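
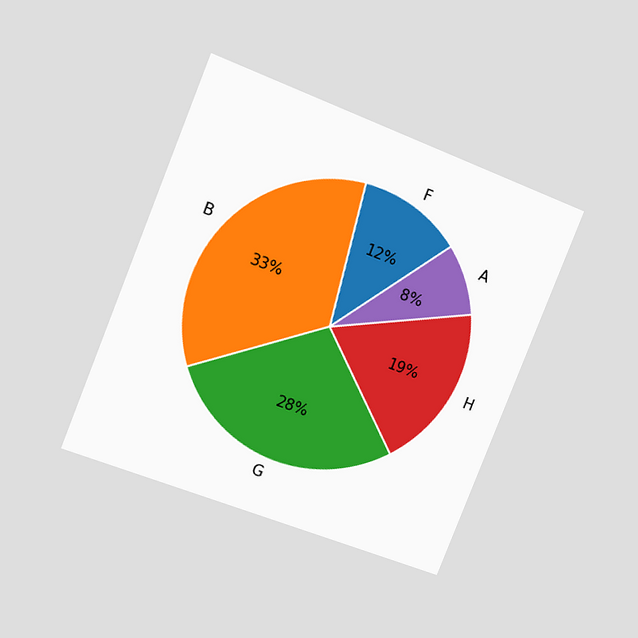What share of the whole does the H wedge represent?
19%

The chart is tilted about 22° clockwise and viewed at a slight angle. The H slice takes up 19% of the pie.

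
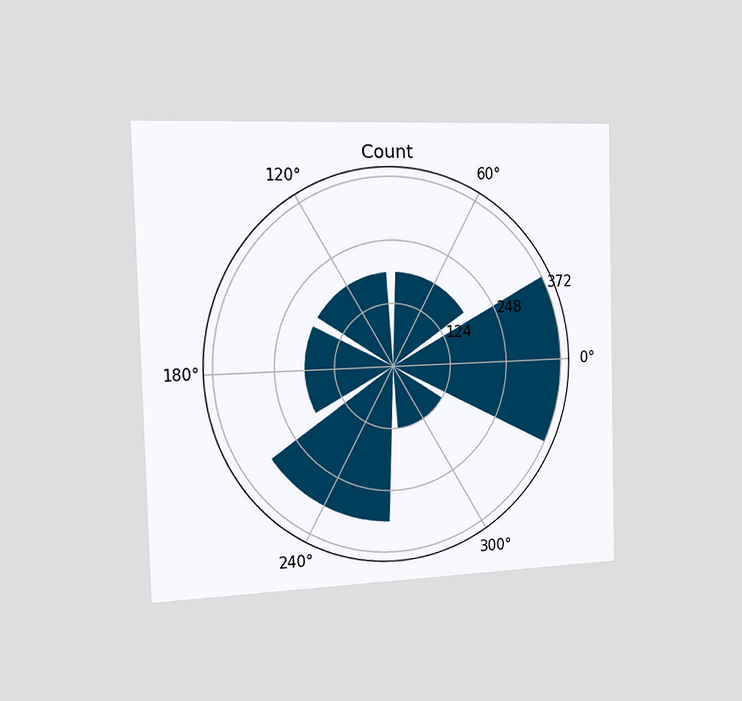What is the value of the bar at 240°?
310

The chart is viewed slightly from the left. The bar at 240° reaches 310 on the radial axis.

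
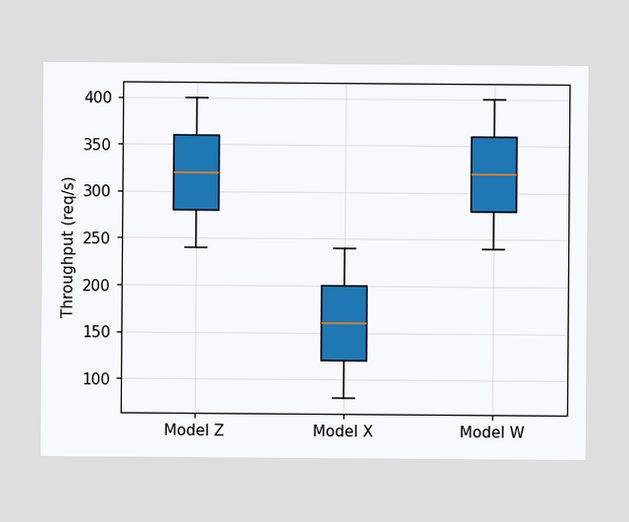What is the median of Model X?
The median line in the Model X box sits at 160req/s.

160req/s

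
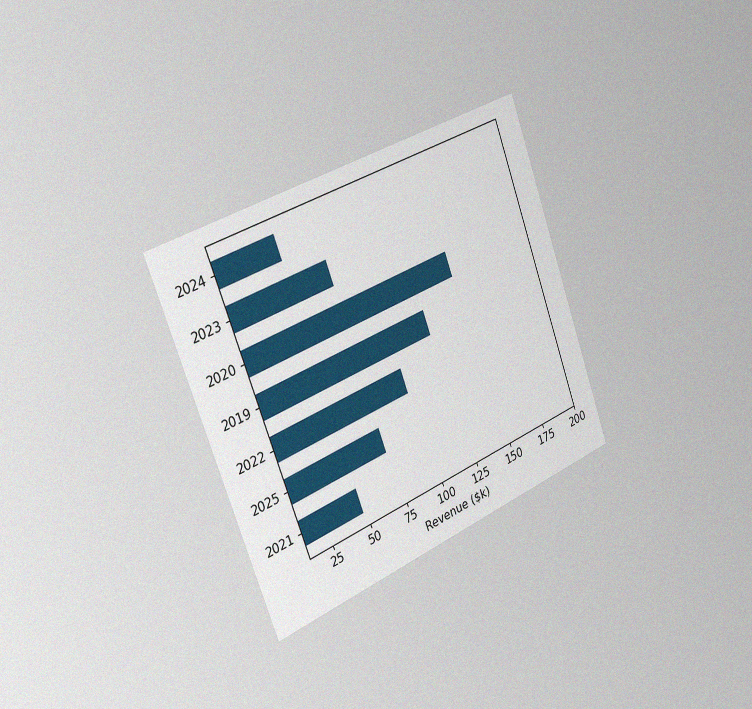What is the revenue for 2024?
$48k

The chart is tilted about 21° counter-clockwise and viewed slightly from the left, with some photo noise. Reading along the chart's x-axis, the 2024 bar reaches $48k.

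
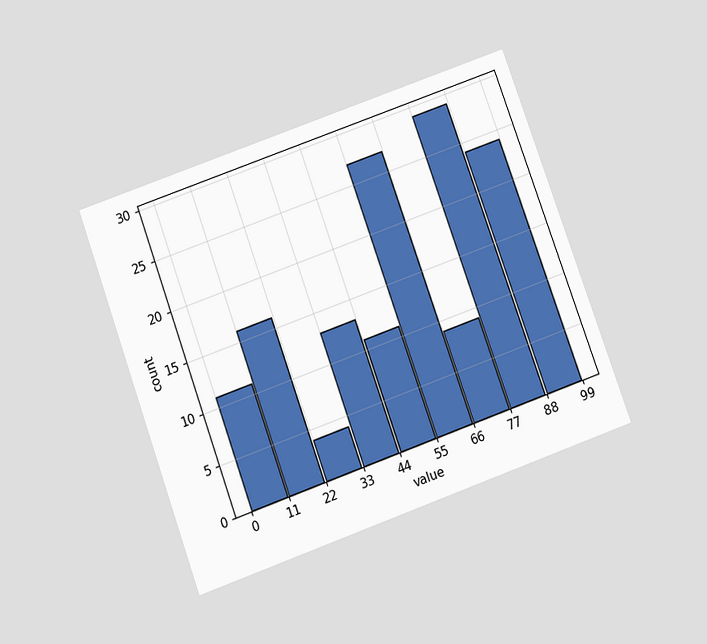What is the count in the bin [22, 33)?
The chart is tilted about 20° counter-clockwise and viewed slightly from below. The [22, 33) bin has height 4.

4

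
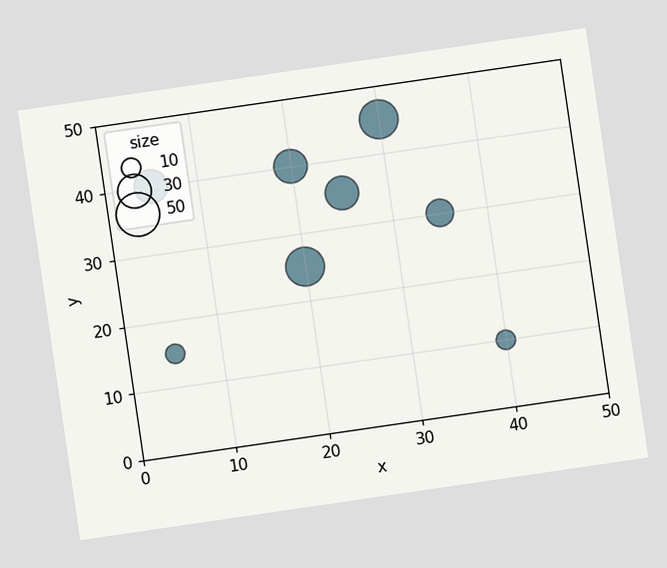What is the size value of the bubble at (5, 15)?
The chart is tilted about 8° counter-clockwise. Matching the bubble at (5, 15) against the size legend gives 10.

10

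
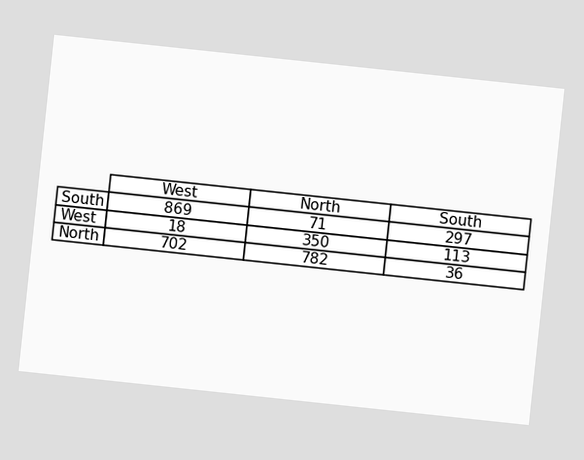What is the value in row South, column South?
297

The chart is tilted about 6° clockwise. The (South, South) cell reads 297.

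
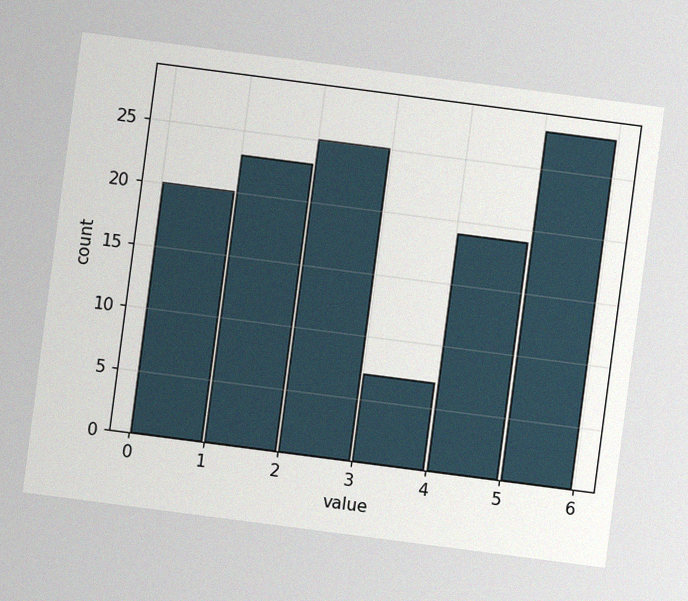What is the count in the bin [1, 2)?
23

The chart is tilted about 7° clockwise, with some photo noise. The [1, 2) bin has height 23.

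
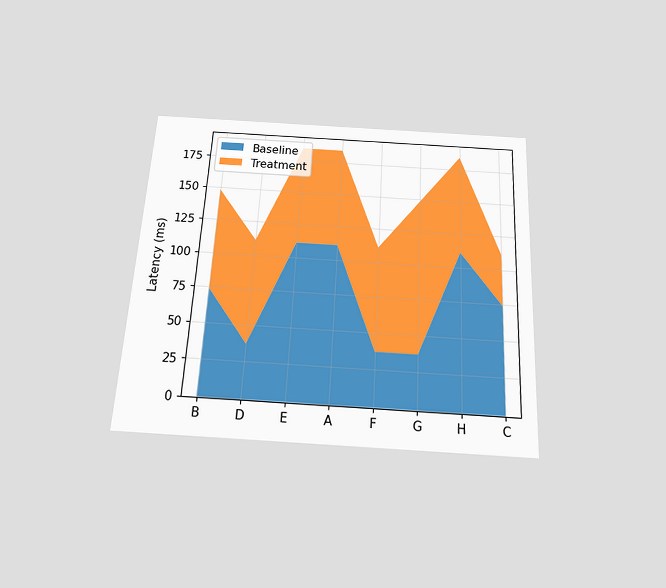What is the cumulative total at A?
The chart is tilted about 3° clockwise and viewed slightly from below. The stacked total at A reaches 185ms.

185ms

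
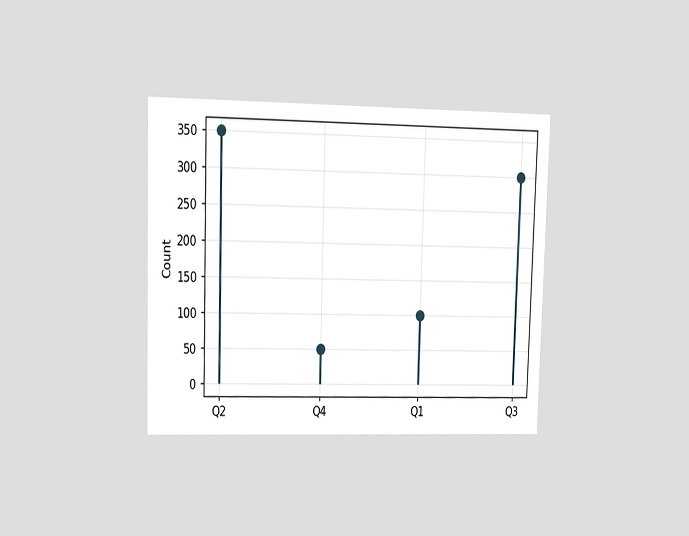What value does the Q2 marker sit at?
350

The chart is viewed at a slight angle. The Q2 marker sits at 350.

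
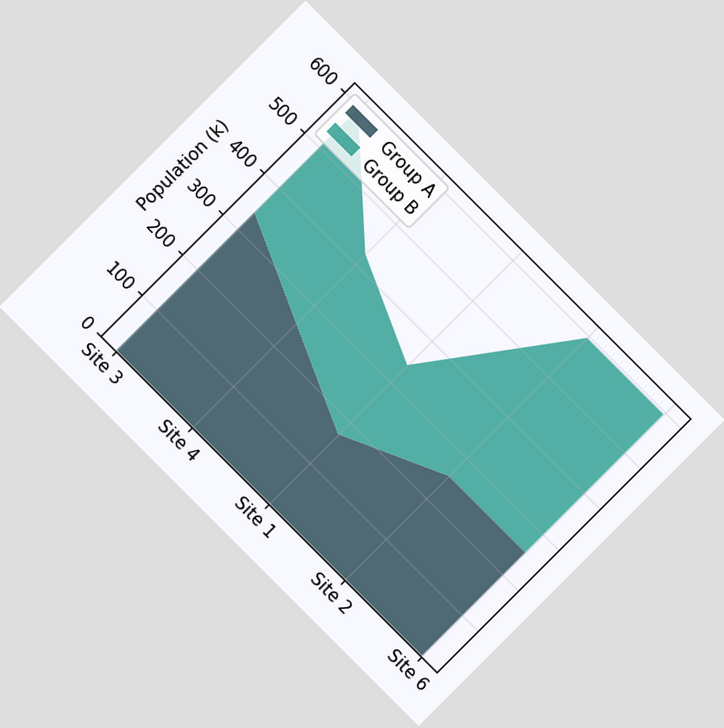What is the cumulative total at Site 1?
340k

The chart is tilted about 45° clockwise. The stacked total at Site 1 reaches 340k.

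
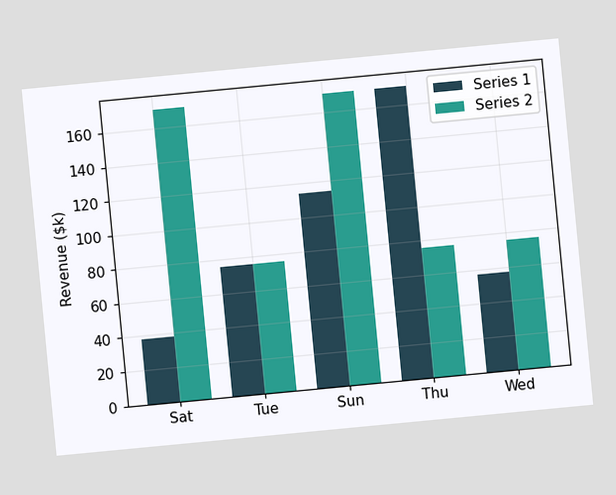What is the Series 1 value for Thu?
$171k

The chart is tilted about 5° counter-clockwise. The Series 1 bar at Thu reaches $171k on the y-axis.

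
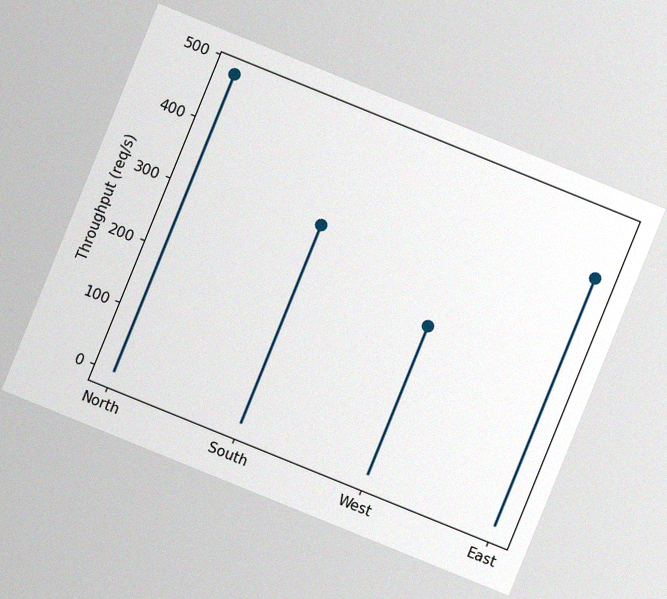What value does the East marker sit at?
The chart is tilted about 22° clockwise, with some photo noise. The East marker sits at 400req/s.

400req/s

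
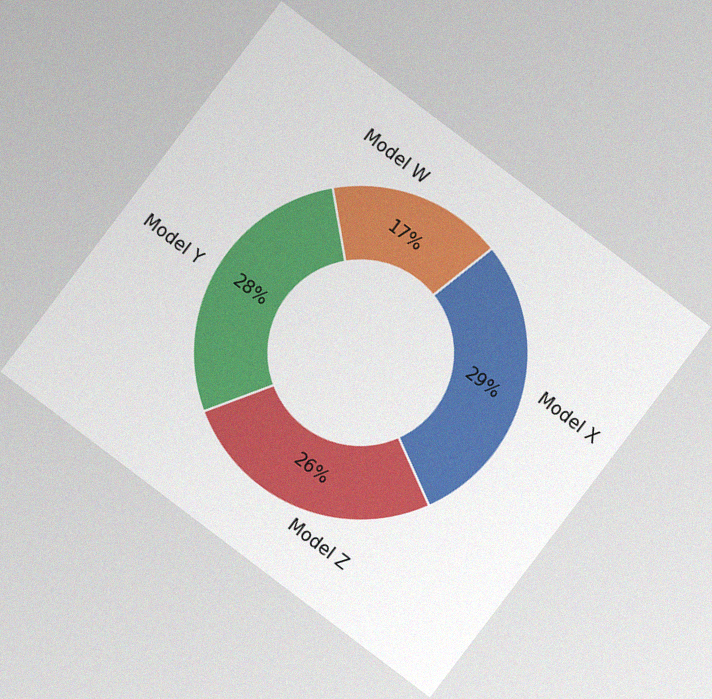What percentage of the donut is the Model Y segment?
The chart is tilted about 37° clockwise, with some photo noise. The Model Y segment takes up 28% of the ring.

28%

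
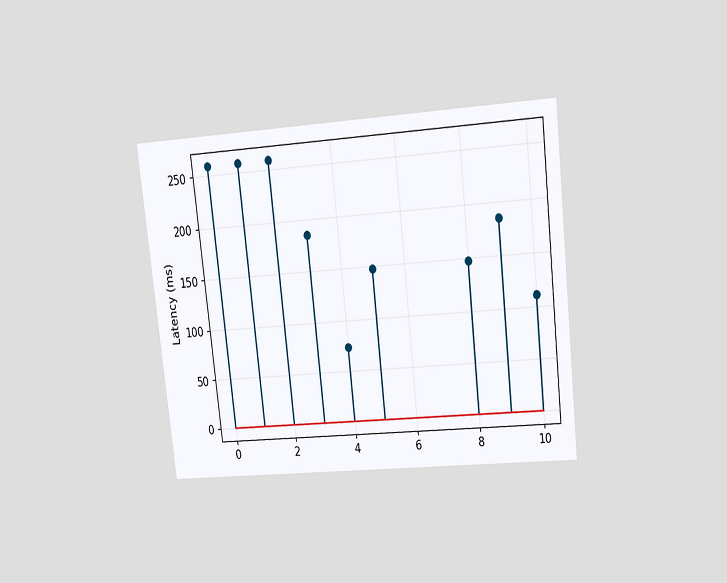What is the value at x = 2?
The chart is tilted about 6° counter-clockwise and viewed at a slight angle. The stem at x=2 reaches 259ms.

259ms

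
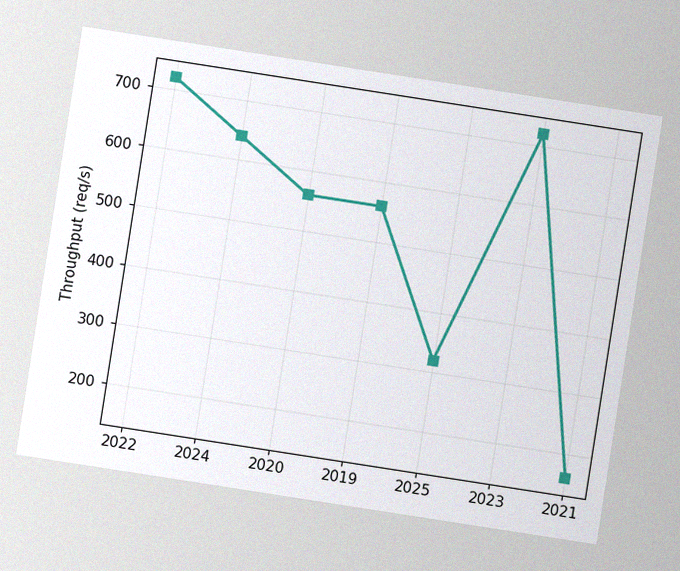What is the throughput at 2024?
The chart is tilted about 9° clockwise, with some photo noise. At 2024, the line is at 640req/s.

640req/s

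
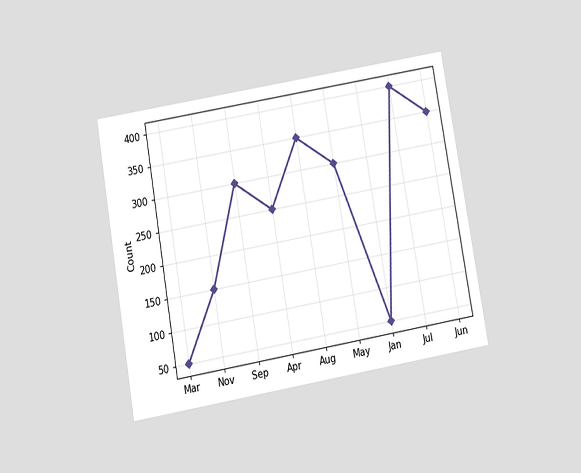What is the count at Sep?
300

The chart is tilted about 10° counter-clockwise and viewed slightly from below. At Sep, the line is at 300.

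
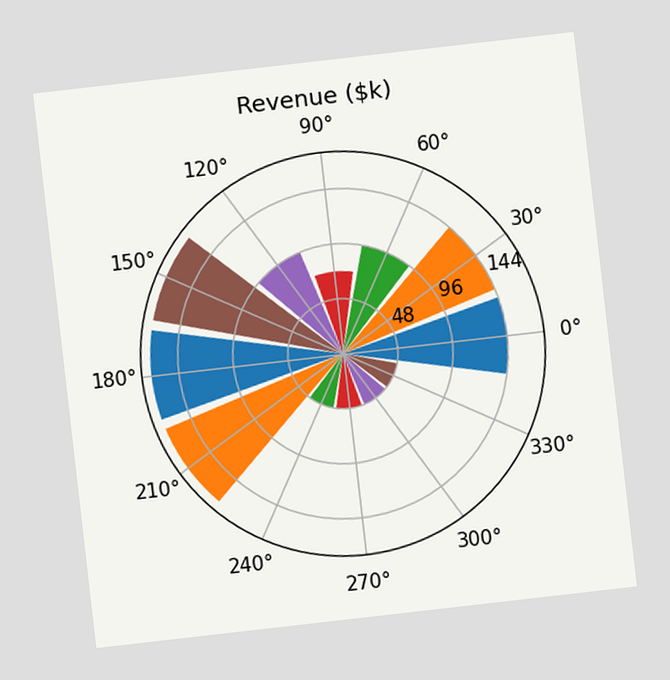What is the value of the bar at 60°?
The chart is tilted about 7° counter-clockwise. The bar at 60° reaches $96k on the radial axis.

$96k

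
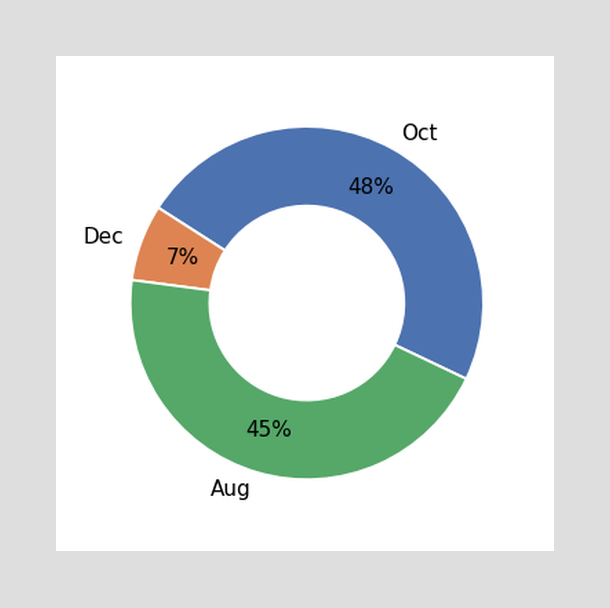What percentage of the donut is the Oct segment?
The Oct segment takes up 48% of the ring.

48%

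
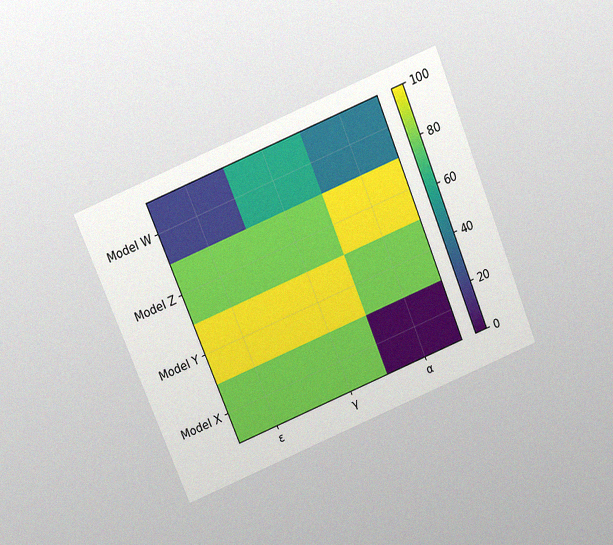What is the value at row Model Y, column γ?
The chart is tilted about 22° counter-clockwise and viewed slightly from above, with some photo noise. Matching cell (Model Y, γ) against the colorbar gives 100.

100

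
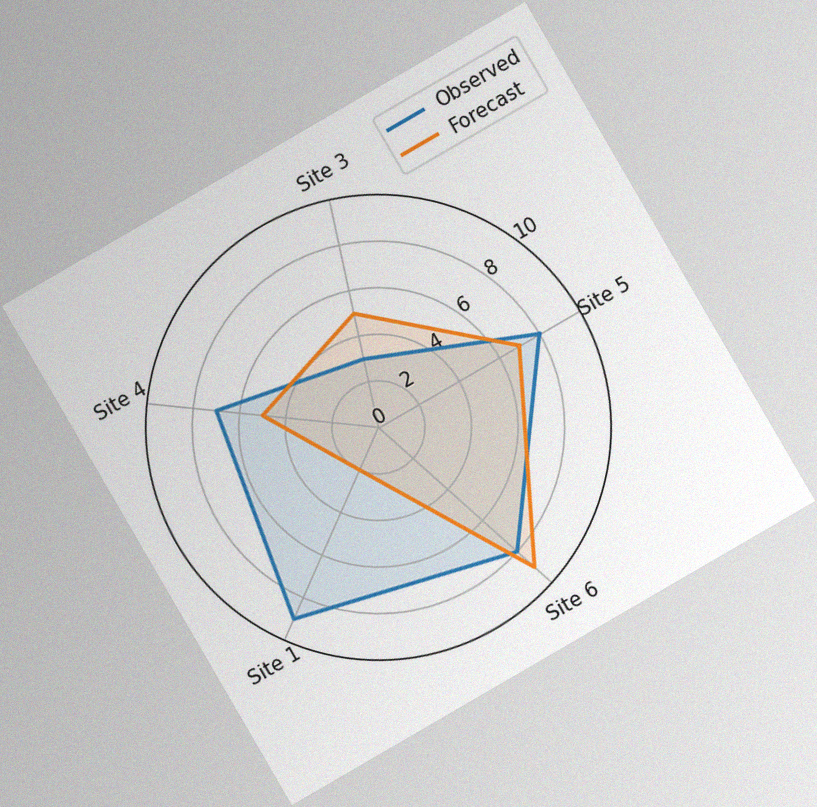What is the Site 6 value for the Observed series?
The chart is tilted about 30° counter-clockwise, with some photo noise. On the Site 6 axis, Observed reaches 8.

8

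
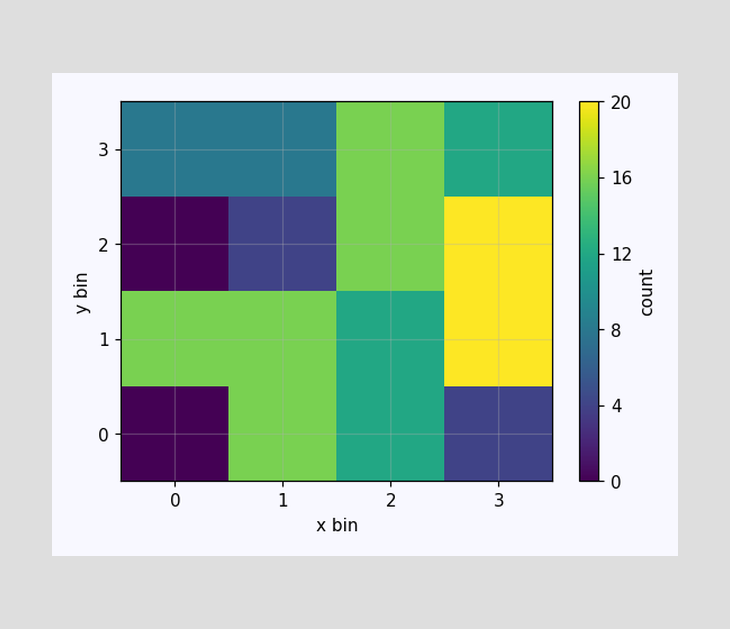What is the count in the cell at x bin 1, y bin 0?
Matching the cell (1, 0) against the colorbar gives 16.

16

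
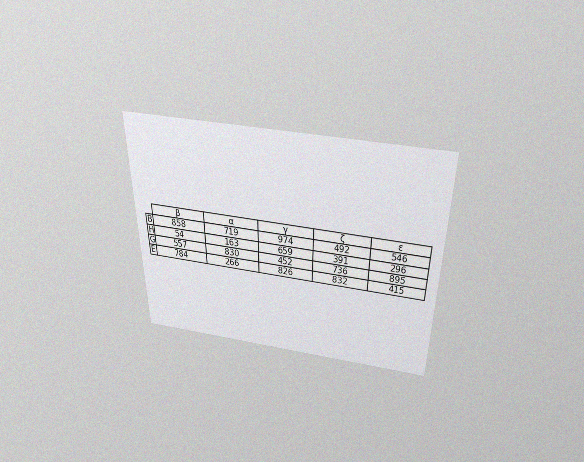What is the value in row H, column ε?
The chart is viewed slightly from above, with some photo noise. The (H, ε) cell reads 296.

296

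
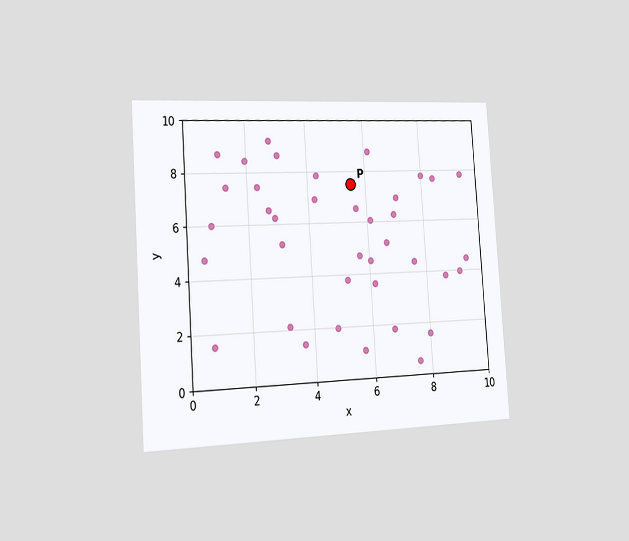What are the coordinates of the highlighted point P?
The chart is tilted about 4° counter-clockwise and viewed slightly from the left. Following the gridlines from P to each axis, P sits at (5.5, 7.5).

(5.5, 7.5)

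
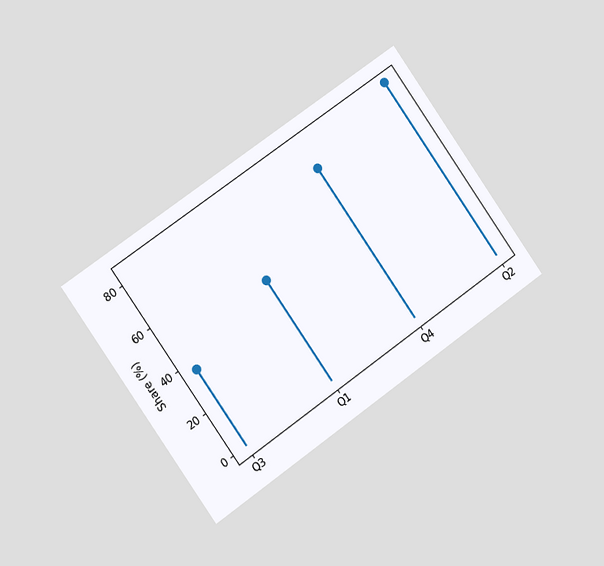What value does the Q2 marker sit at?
84%

The chart is tilted about 35° counter-clockwise and viewed slightly from the left. The Q2 marker sits at 84%.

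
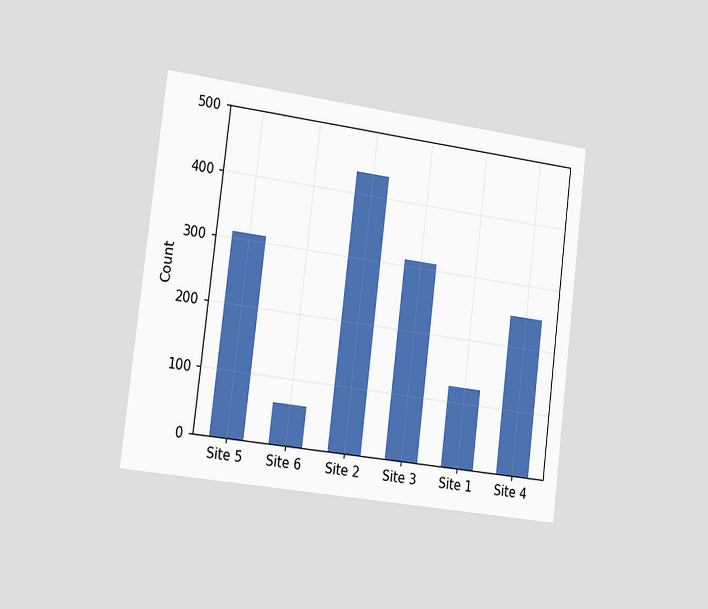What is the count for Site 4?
248

The chart is tilted about 7° clockwise and viewed slightly from the left. Reading along the chart's y-axis, the Site 4 bar reaches 248.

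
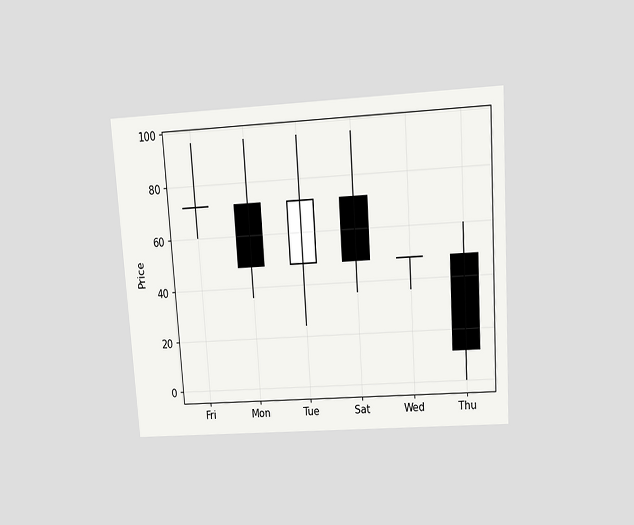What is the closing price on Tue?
The chart is tilted about 4° counter-clockwise and viewed slightly from above. The Tue candle closes at 72.

72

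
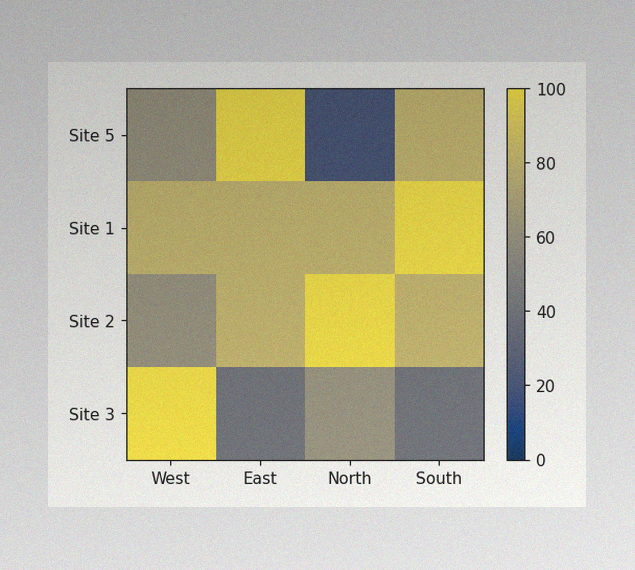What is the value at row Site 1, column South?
The image has some photo noise and uneven lighting. Matching cell (Site 1, South) against the colorbar gives 100.

100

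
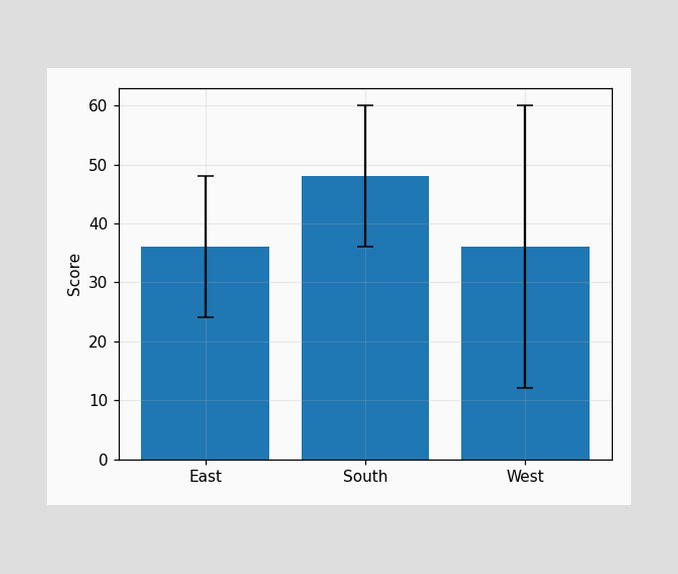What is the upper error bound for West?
60

The West bar's upper whisker reaches 60.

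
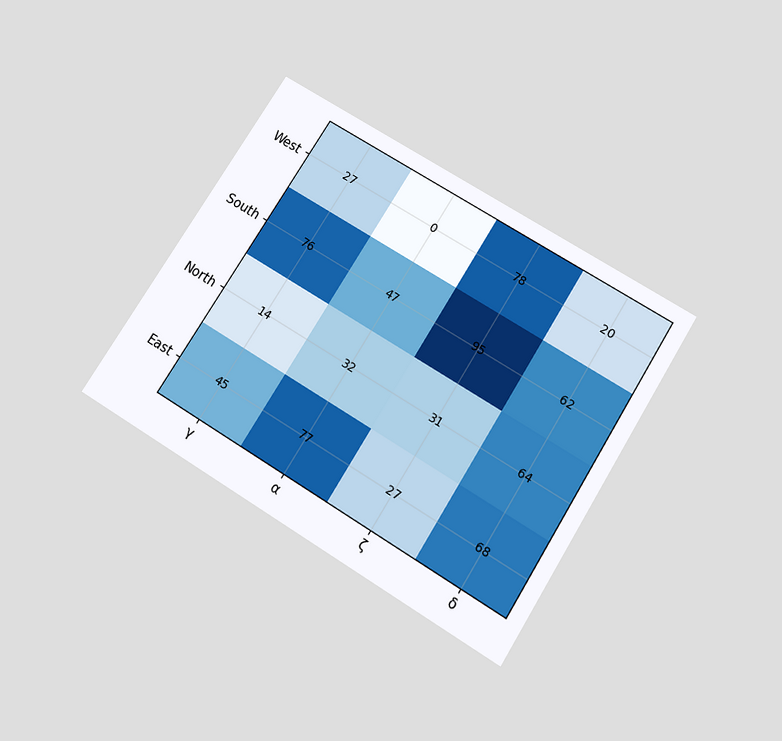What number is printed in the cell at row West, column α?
0

The chart is tilted about 32° clockwise and viewed slightly from below. The (West, α) cell reads 0.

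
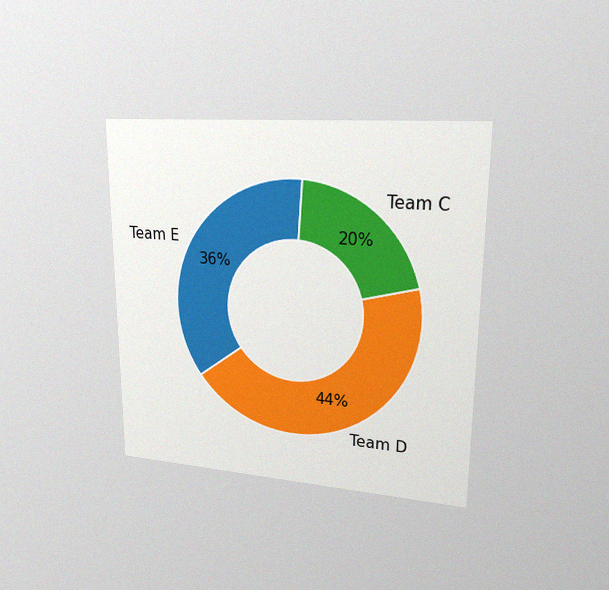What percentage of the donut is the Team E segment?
The chart is viewed at a slight angle, with some photo noise. The Team E segment takes up 36% of the ring.

36%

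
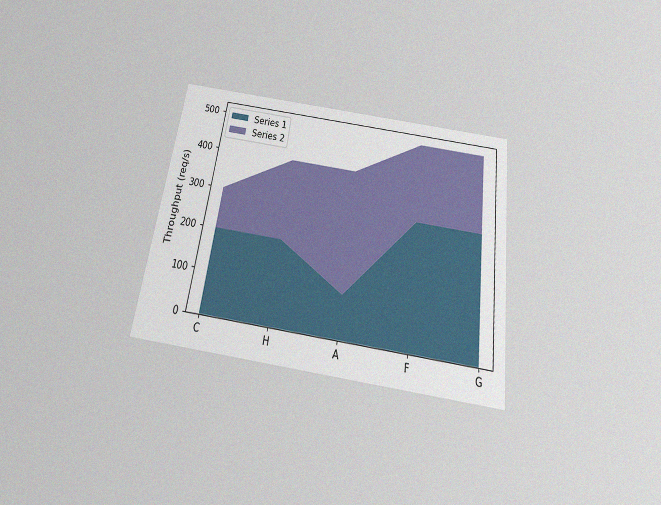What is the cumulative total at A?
The chart is tilted about 8° clockwise and viewed slightly from below, with some photo noise. The stacked total at A reaches 400req/s.

400req/s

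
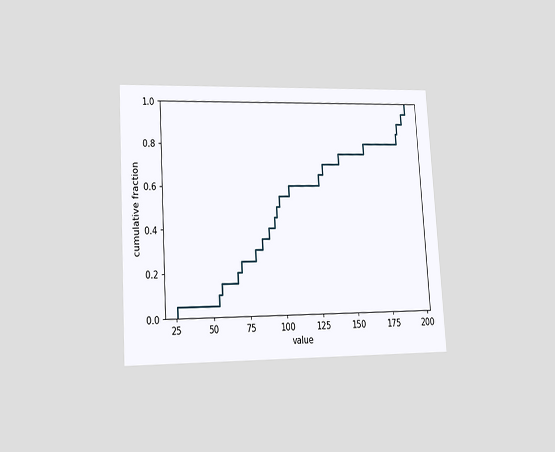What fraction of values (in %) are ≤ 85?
35%

The chart is tilted about 4° counter-clockwise and viewed at a slight angle. At x=85 the ECDF step is at 35%.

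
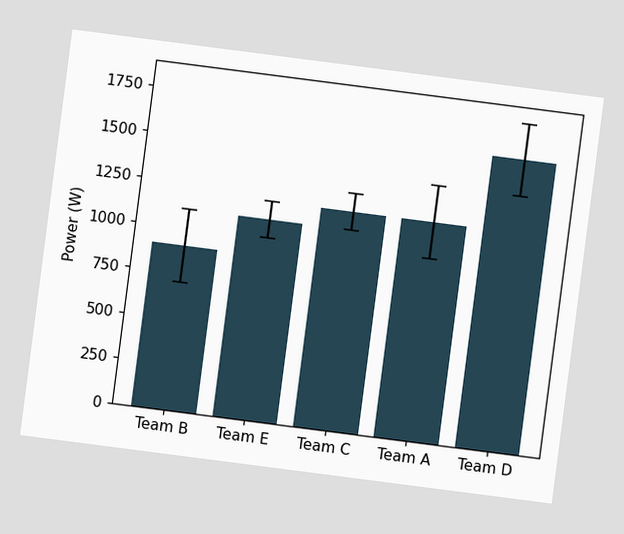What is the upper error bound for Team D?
1800W

The chart is tilted about 7° clockwise. The Team D bar's upper whisker reaches 1800W.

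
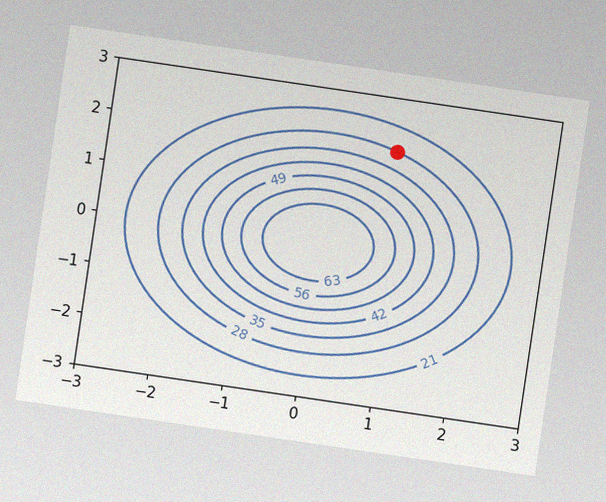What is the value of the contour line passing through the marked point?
28

The chart is tilted about 8° clockwise, with some photo noise. The marked point sits on the contour labelled 28.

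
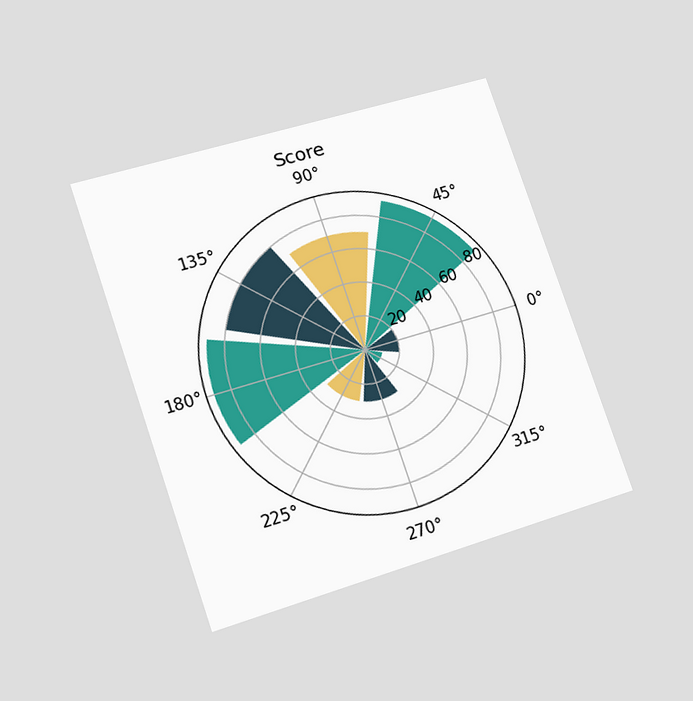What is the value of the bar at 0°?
20

The chart is tilted about 19° counter-clockwise and viewed at a slight angle. The bar at 0° reaches 20 on the radial axis.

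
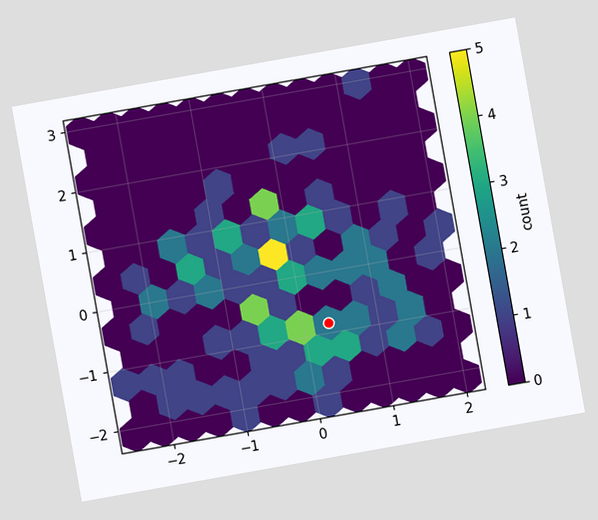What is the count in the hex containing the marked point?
The chart is tilted about 10° counter-clockwise. The marked hex reads 2 on the colorbar.

2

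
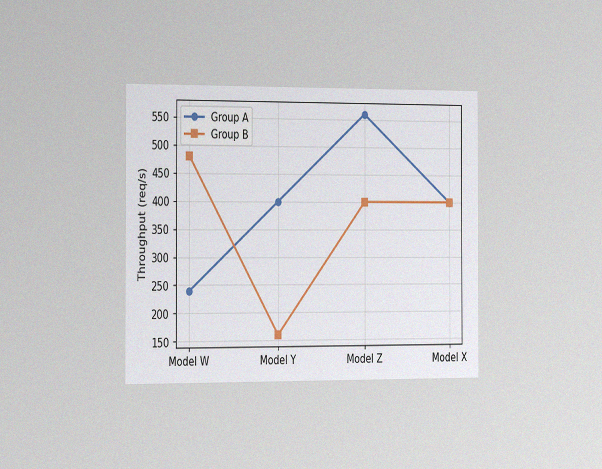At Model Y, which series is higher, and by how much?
Group A, by 240req/s

The chart is viewed slightly from the left, with some photo noise. At Model Y, Group A sits above the other line by 240req/s.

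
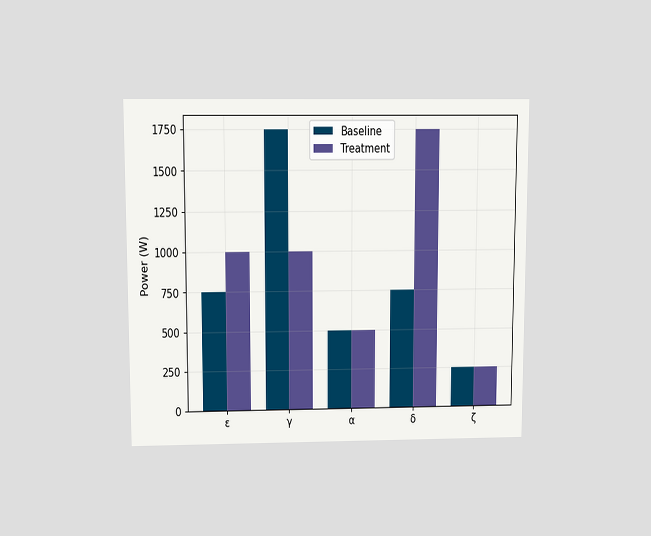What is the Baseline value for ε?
The chart is viewed slightly from above. The Baseline bar at ε reaches 750W on the y-axis.

750W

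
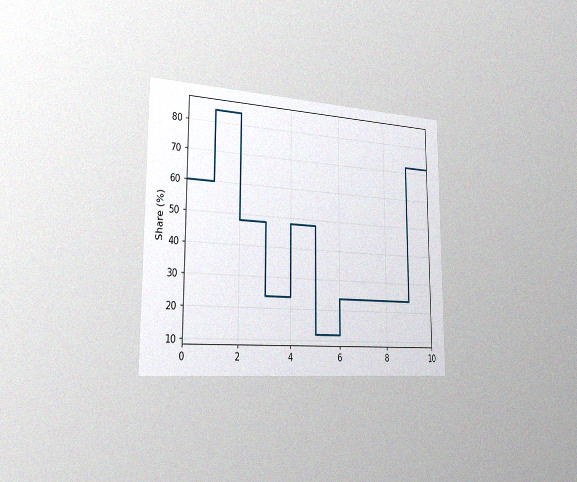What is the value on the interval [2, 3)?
The chart is viewed slightly from the left, with some photo noise. On [2, 3) the step sits at 48%.

48%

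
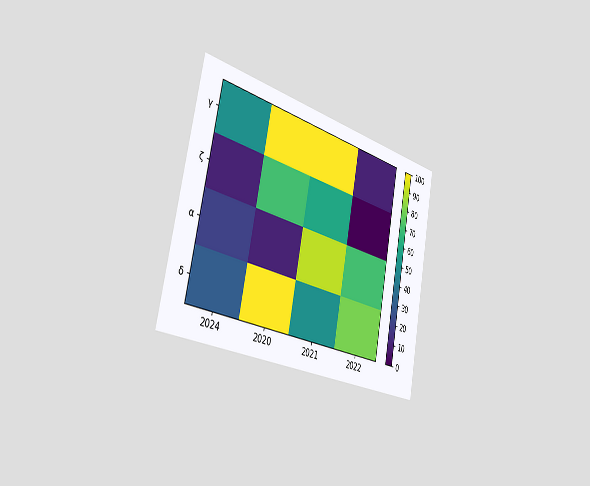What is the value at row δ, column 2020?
100

The chart is tilted about 11° clockwise and viewed slightly from the left. Matching cell (δ, 2020) against the colorbar gives 100.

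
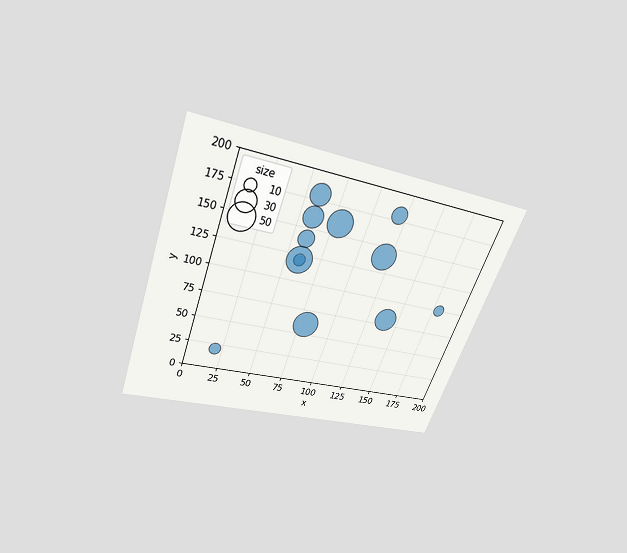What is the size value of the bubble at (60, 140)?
20

The chart is tilted about 20° clockwise and viewed slightly from above. Matching the bubble at (60, 140) against the size legend gives 20.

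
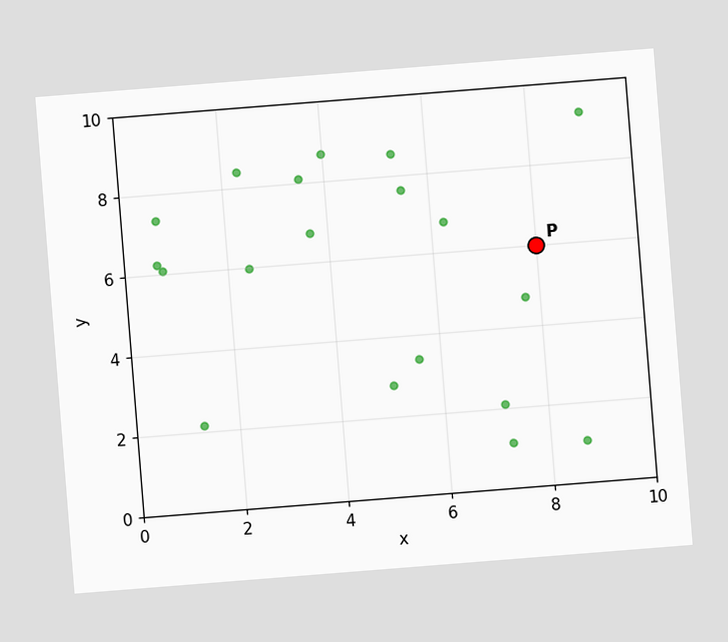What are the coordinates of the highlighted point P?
The chart is tilted about 5° counter-clockwise. Following the gridlines from P to each axis, P sits at (8, 6).

(8, 6)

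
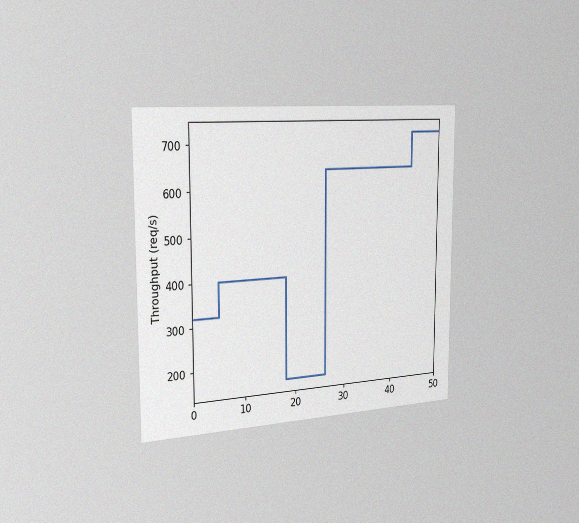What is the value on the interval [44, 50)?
The chart is viewed slightly from the left, with some photo noise. On [44, 50) the step sits at 720req/s.

720req/s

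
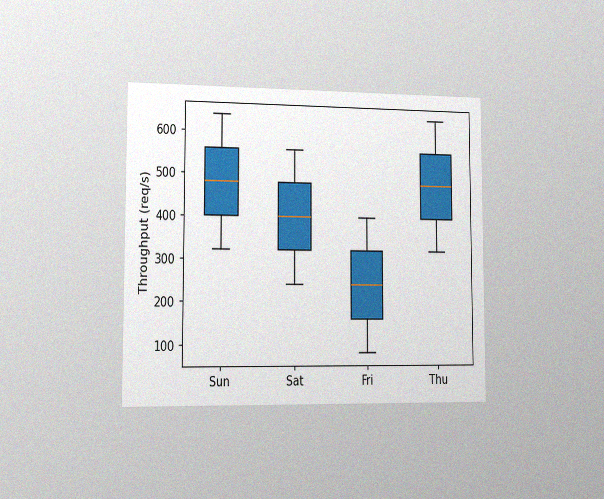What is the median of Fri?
240req/s

The chart is viewed slightly from the left, with some photo noise. The median line in the Fri box sits at 240req/s.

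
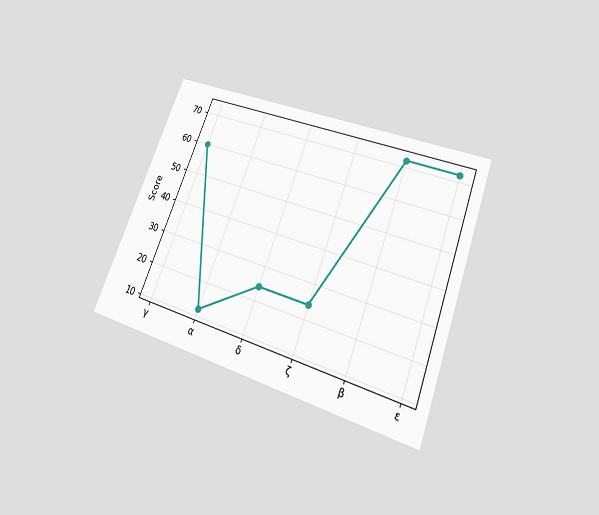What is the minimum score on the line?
The chart is tilted about 20° clockwise and viewed slightly from below. The lowest point is at α, and reading across to the y-axis gives 12.

12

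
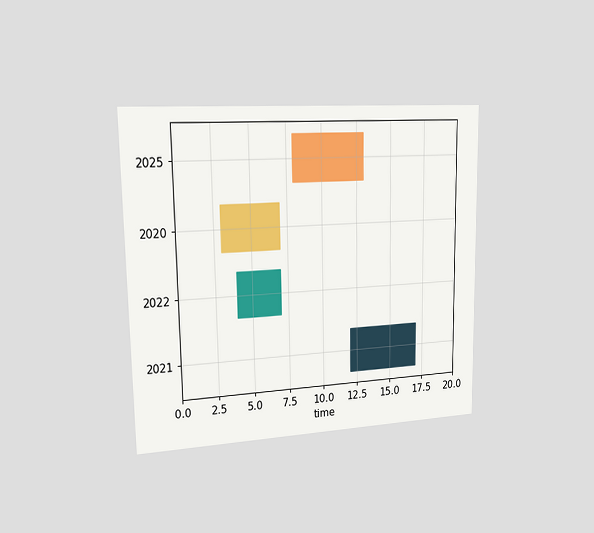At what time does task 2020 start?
The chart is viewed slightly from the left. The 2020 bar begins at t=3.

3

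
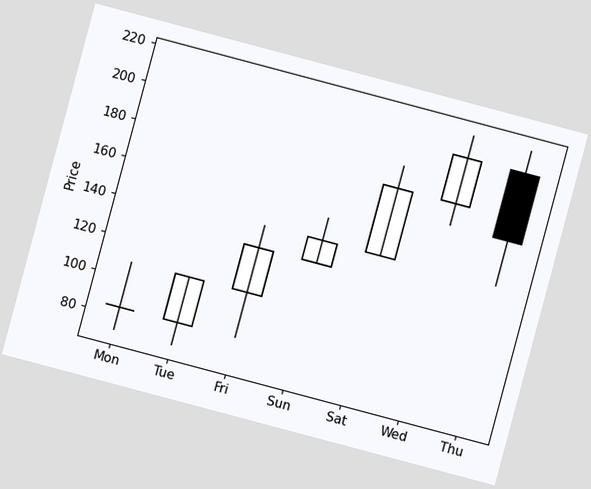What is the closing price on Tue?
The chart is tilted about 15° clockwise. The Tue candle closes at 108.

108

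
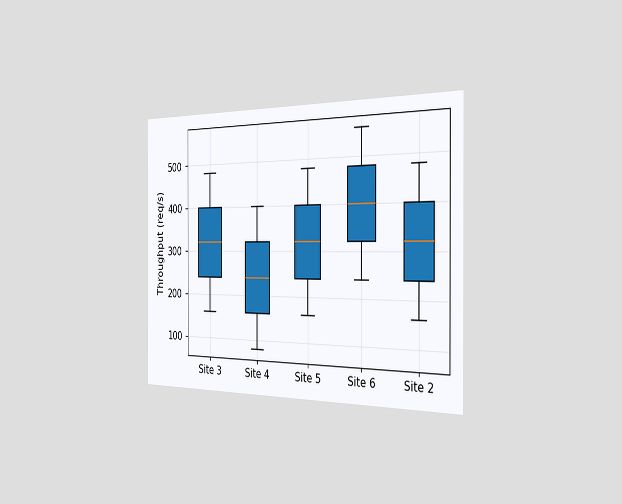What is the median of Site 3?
320req/s

The chart is viewed slightly from the right. The median line in the Site 3 box sits at 320req/s.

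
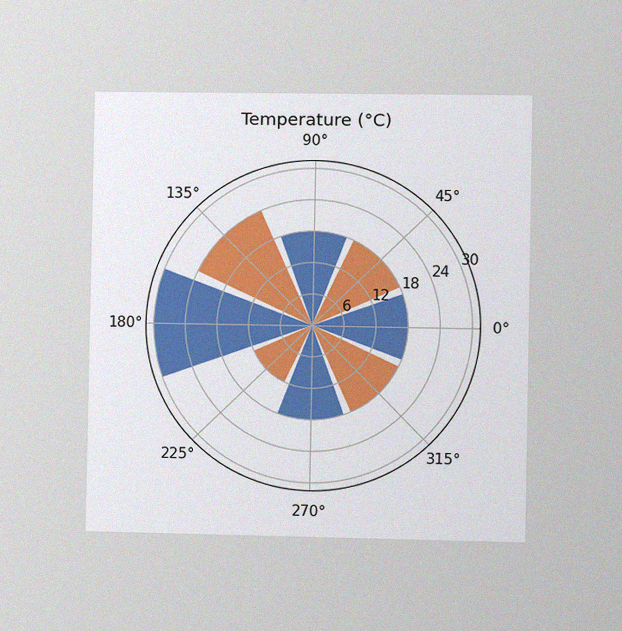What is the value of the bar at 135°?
The chart is viewed slightly from the right, with some photo noise. The bar at 135° reaches 24°C on the radial axis.

24°C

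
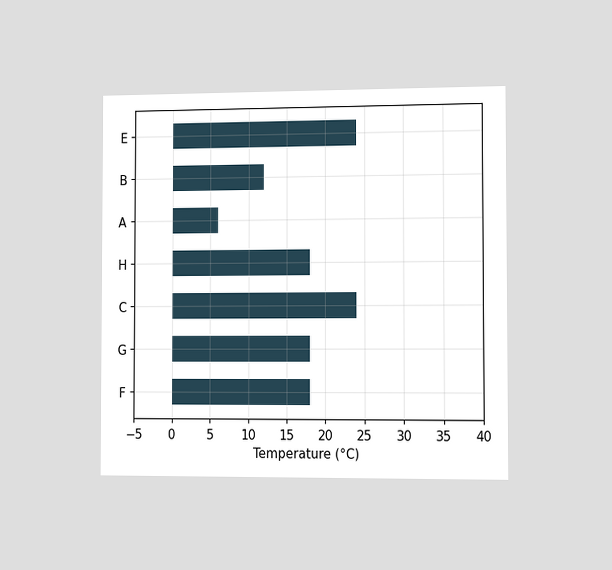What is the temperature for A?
6°C

The chart is viewed slightly from the right. Reading along the chart's x-axis, the A bar reaches 6°C.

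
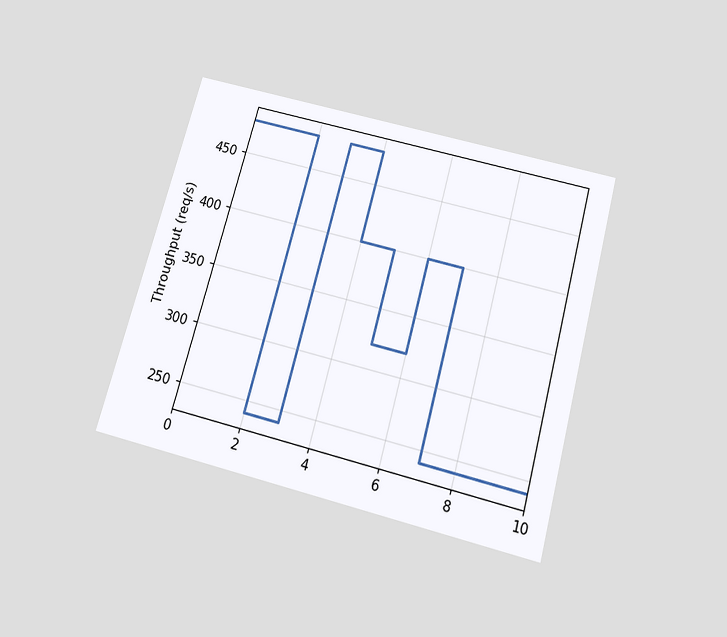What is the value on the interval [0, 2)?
480req/s

The chart is tilted about 15° clockwise and viewed slightly from below. On [0, 2) the step sits at 480req/s.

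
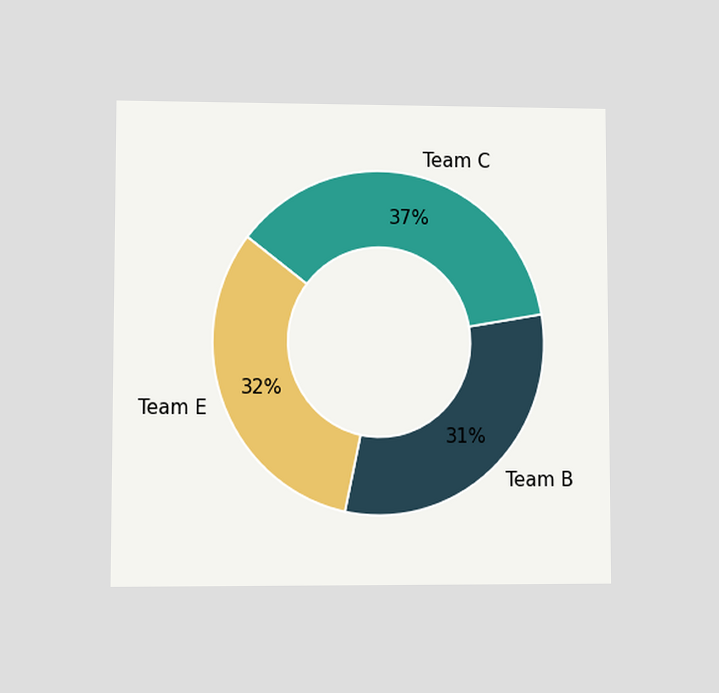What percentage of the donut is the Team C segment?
The chart is viewed at a slight angle. The Team C segment takes up 37% of the ring.

37%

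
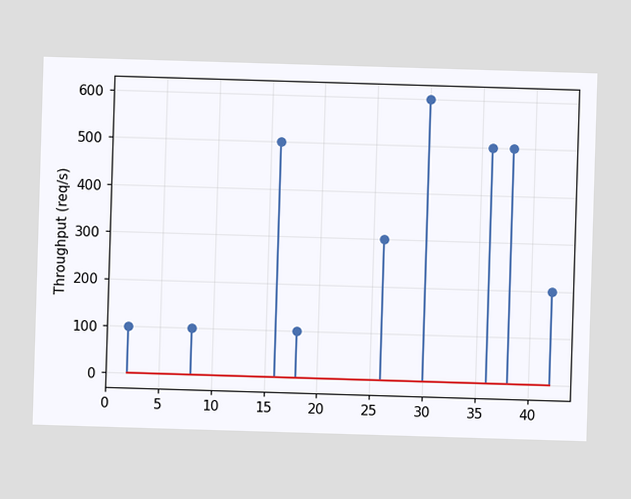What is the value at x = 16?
500req/s

The stem at x=16 reaches 500req/s.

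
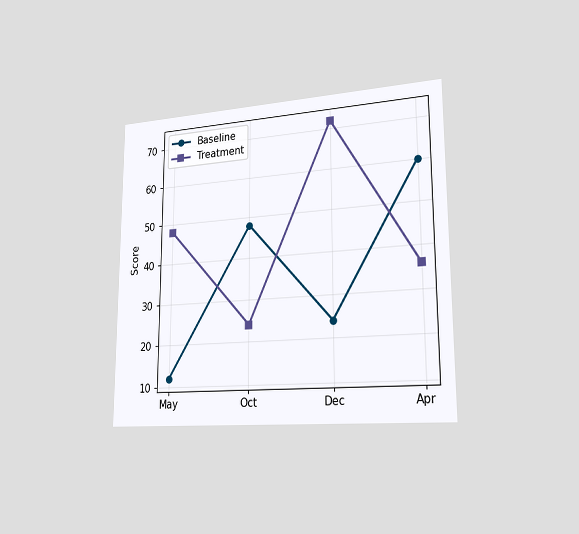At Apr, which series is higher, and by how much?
Baseline, by 24

The chart is viewed slightly from the right. At Apr, Baseline sits above the other line by 24.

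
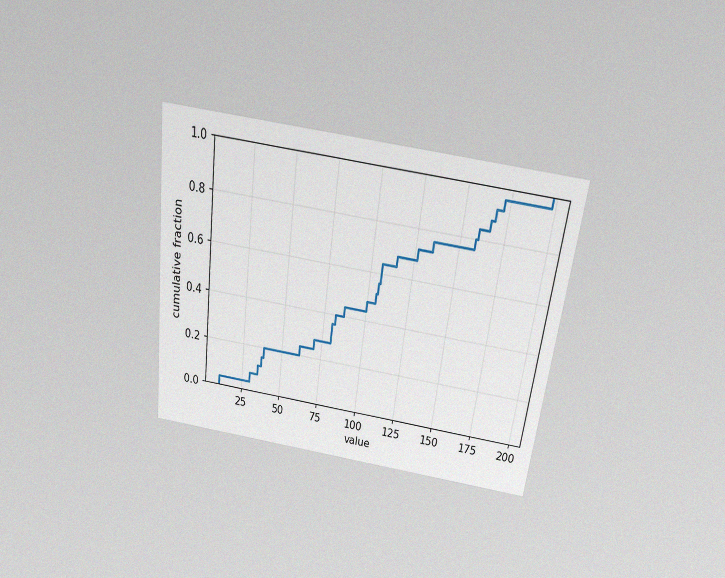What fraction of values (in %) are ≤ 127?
The chart is tilted about 7° clockwise and viewed slightly from above, with some photo noise. At x=127 the ECDF step is at 72%.

72%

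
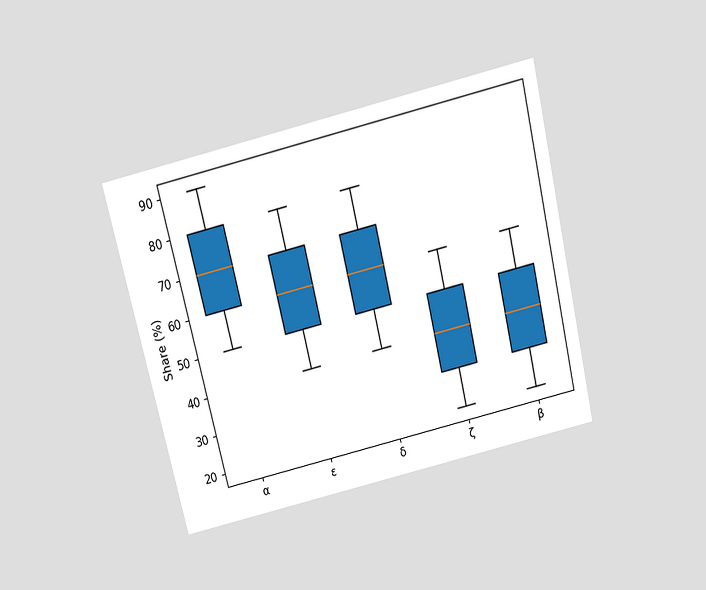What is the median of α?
70%

The chart is tilted about 13° counter-clockwise and viewed slightly from above. The median line in the α box sits at 70%.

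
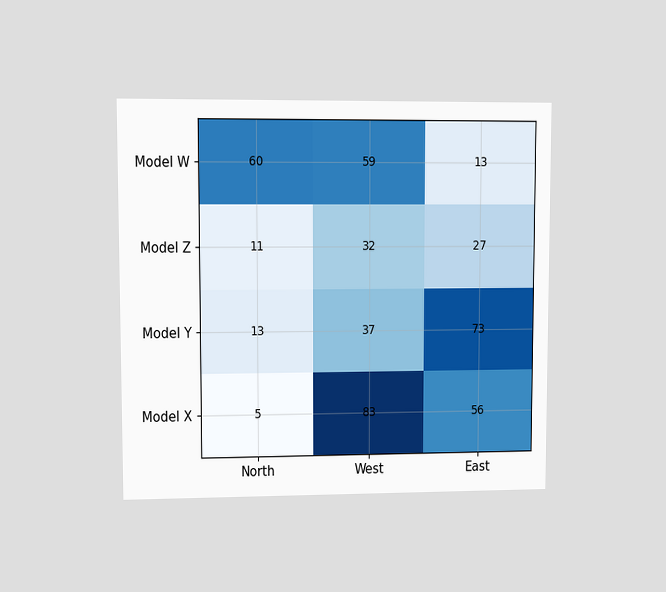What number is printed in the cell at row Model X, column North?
The chart is viewed at a slight angle. The (Model X, North) cell reads 5.

5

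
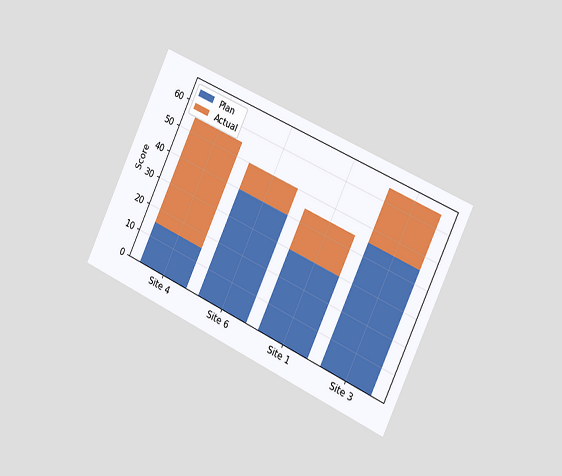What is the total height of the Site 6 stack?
50

The chart is tilted about 25° clockwise and viewed slightly from the right. The Site 6 stack's top reaches 50 on the y-axis.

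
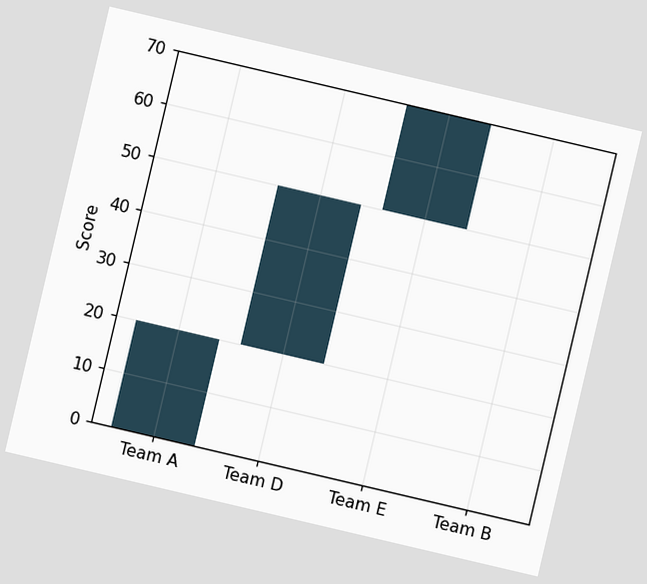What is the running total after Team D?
The chart is tilted about 13° clockwise. After Team D the running total reaches 50.

50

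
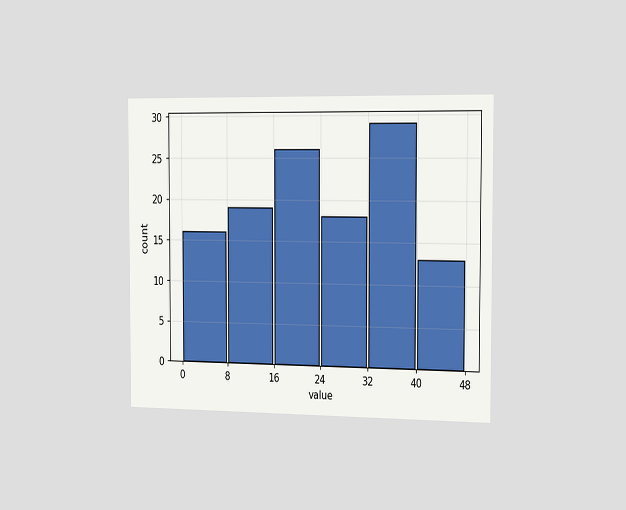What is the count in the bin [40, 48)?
13

The chart is viewed slightly from the right. The [40, 48) bin has height 13.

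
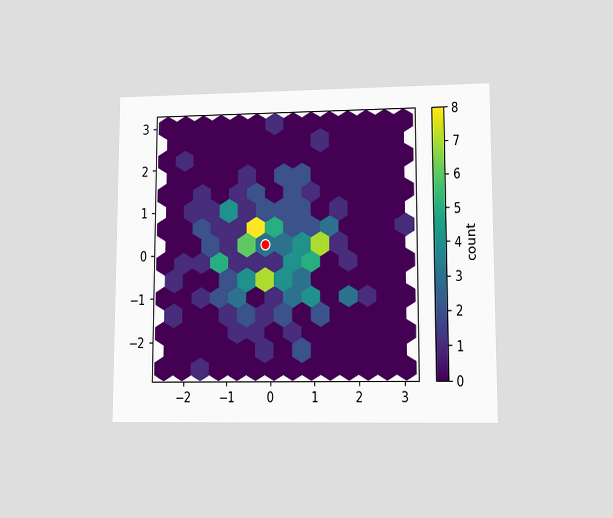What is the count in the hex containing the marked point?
3

The chart is viewed at a slight angle. The marked hex reads 3 on the colorbar.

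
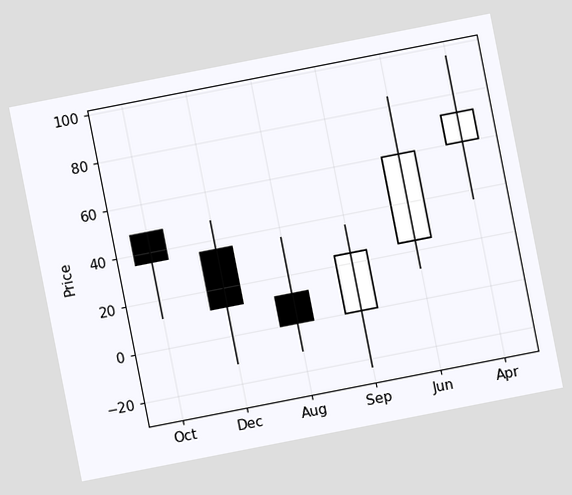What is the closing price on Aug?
0

The chart is tilted about 11° counter-clockwise. The Aug candle closes at 0.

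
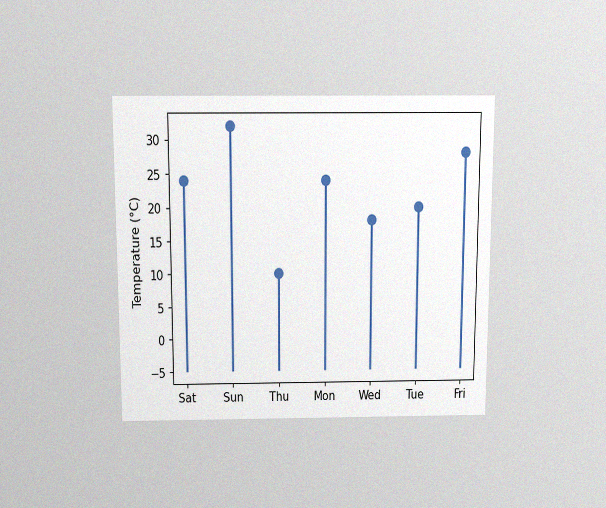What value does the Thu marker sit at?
10°C

The chart is viewed slightly from above, with some photo noise. The Thu marker sits at 10°C.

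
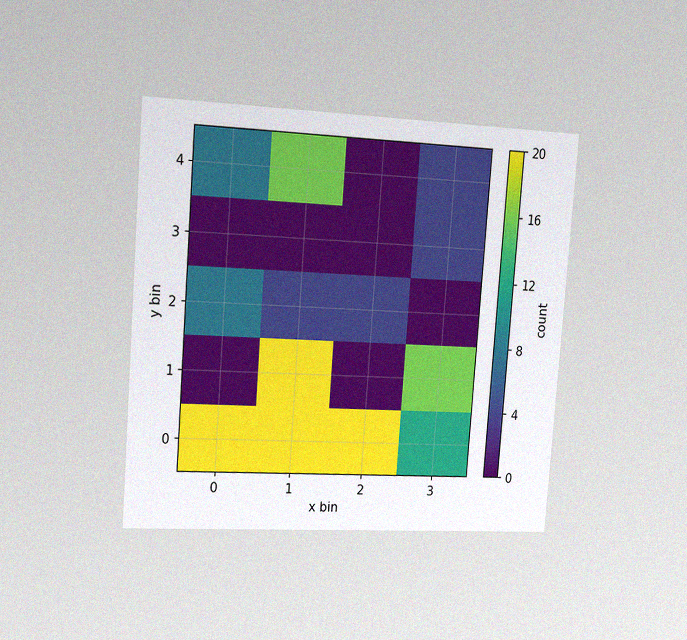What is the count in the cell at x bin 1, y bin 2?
4

The chart is tilted about 4° clockwise and viewed slightly from the left, with some photo noise. Matching the cell (1, 2) against the colorbar gives 4.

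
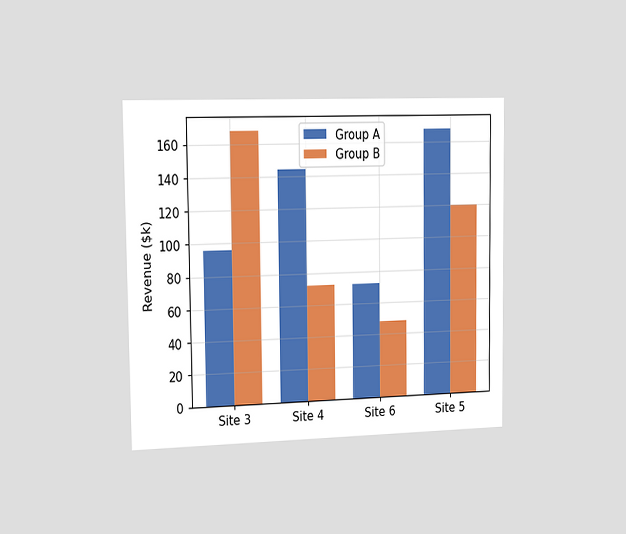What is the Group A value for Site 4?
$144k

The chart is viewed slightly from the left. The Group A bar at Site 4 reaches $144k on the y-axis.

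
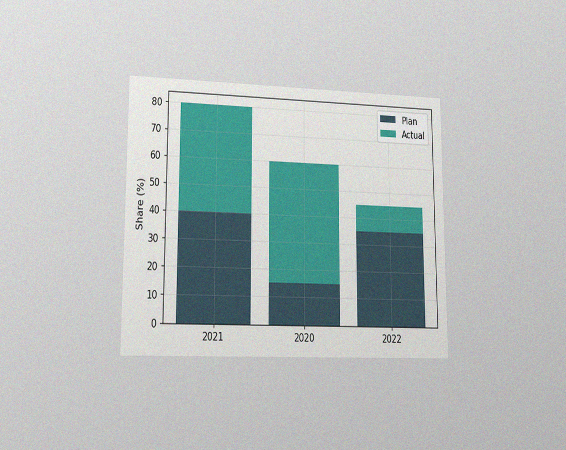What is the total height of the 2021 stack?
The chart is viewed at a slight angle, with some photo noise. The 2021 stack's top reaches 80% on the y-axis.

80%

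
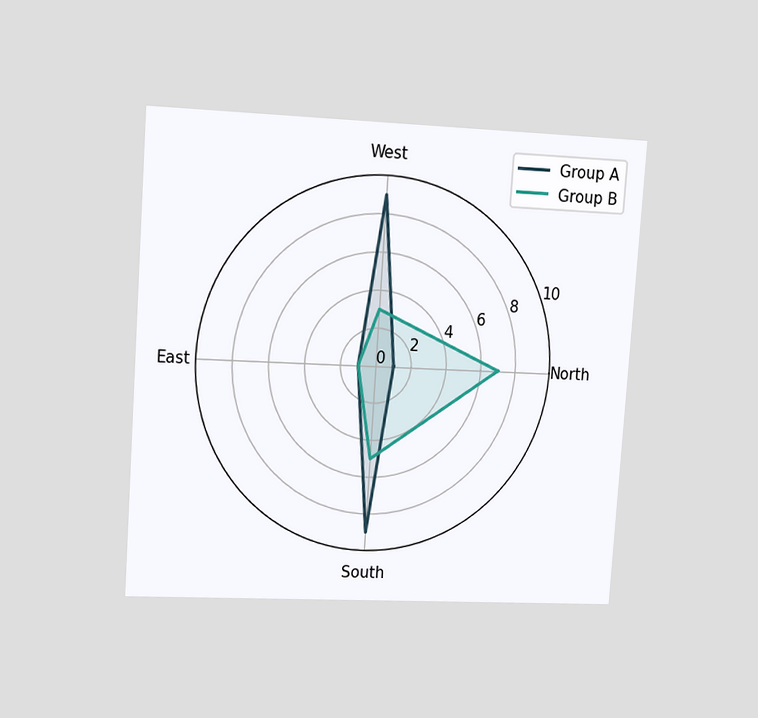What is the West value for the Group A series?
9

The chart is tilted about 4° clockwise and viewed at a slight angle. On the West axis, Group A reaches 9.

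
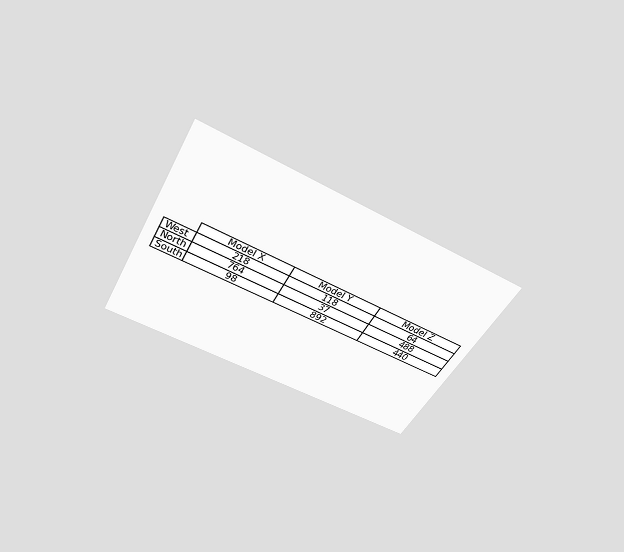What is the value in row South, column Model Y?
892

The chart is tilted about 29° clockwise and viewed slightly from above. The (South, Model Y) cell reads 892.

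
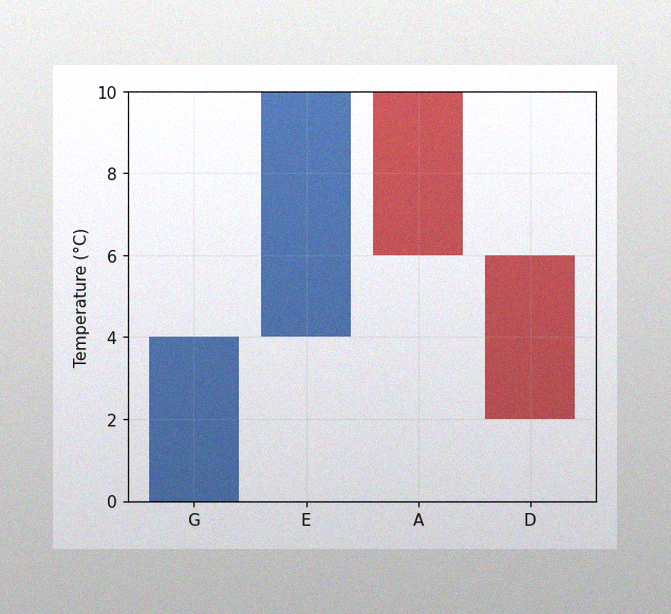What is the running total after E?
10°C

The image has some photo noise and uneven lighting. After E the running total reaches 10°C.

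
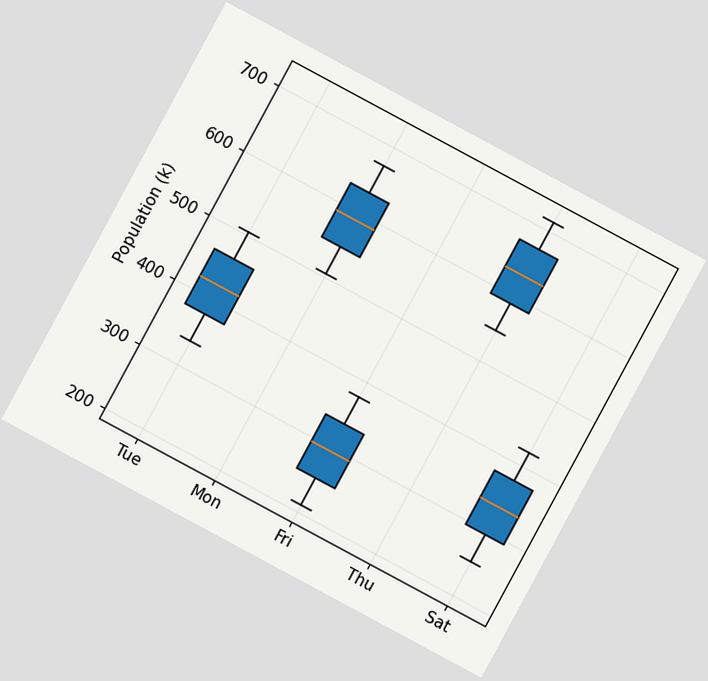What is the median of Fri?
294k

The chart is tilted about 28° clockwise. The median line in the Fri box sits at 294k.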